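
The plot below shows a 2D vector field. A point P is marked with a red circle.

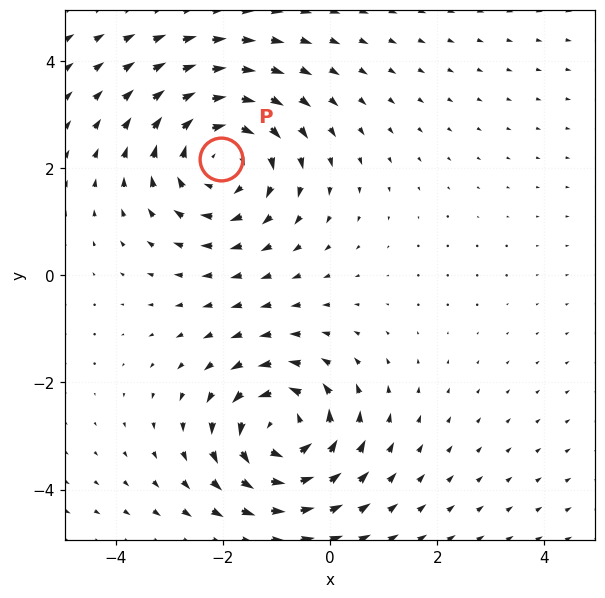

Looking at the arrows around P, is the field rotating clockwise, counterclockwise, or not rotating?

clockwise

Near P at (-2.0, 2.2) the arrows circulate clockwise. The curl (z-component) there is about -3; negative curl means clockwise rotation.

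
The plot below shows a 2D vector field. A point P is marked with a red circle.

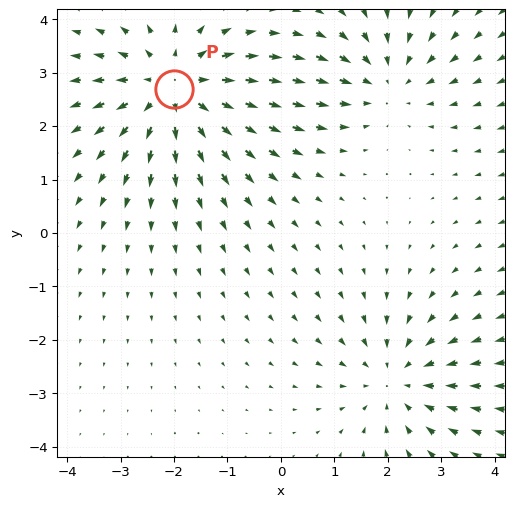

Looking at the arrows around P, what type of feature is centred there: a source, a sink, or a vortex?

At P (-2.0, 2.7) the arrows spread outward. Divergence about +4, curl ≈0 — positive divergence with near-zero curl is a source.

source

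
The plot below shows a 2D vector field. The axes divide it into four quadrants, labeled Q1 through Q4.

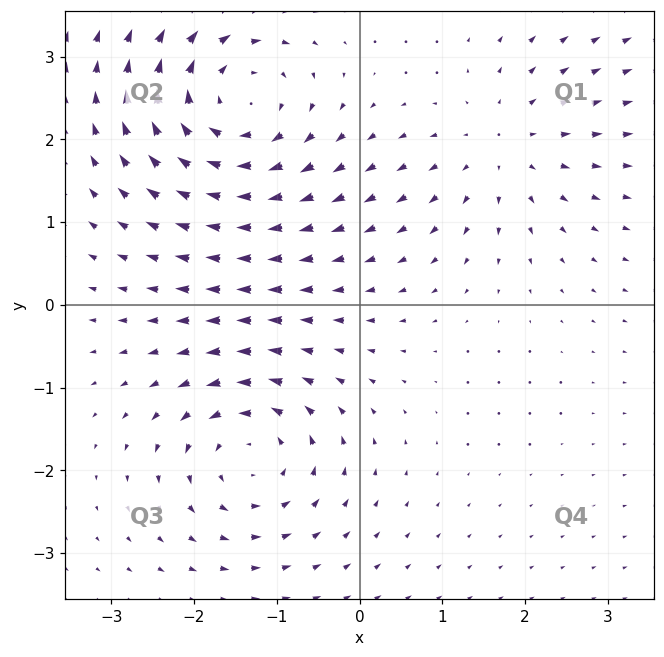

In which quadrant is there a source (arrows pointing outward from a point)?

Q1

The source sits at approximately (1.7, 1.9), which lies in quadrant Q1. The divergence there is about +3, positive as expected for a source.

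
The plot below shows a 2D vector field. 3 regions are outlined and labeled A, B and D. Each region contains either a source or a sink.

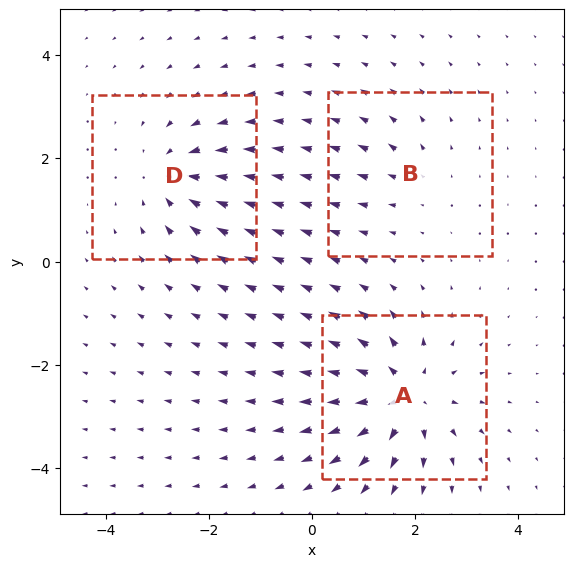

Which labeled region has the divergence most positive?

A

Divergence at each region's feature centre — A: about +5, B: about +2, D: about -4. Region A is most positive.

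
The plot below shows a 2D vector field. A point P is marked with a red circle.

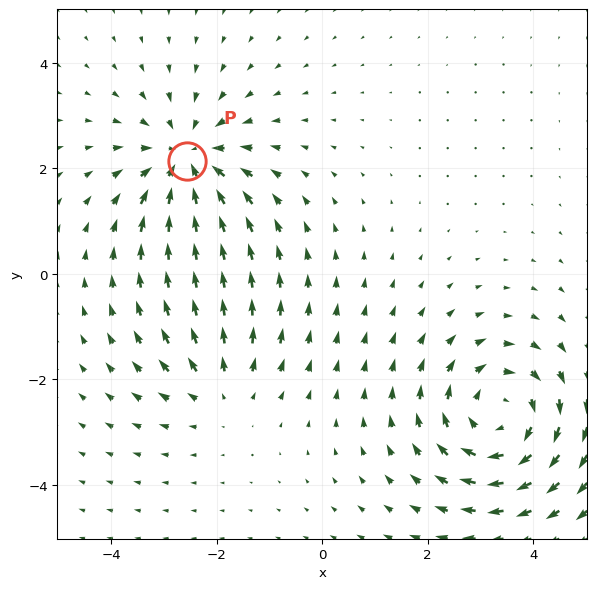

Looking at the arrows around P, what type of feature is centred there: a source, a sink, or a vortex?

At P (-2.6, 2.1) the arrows converge inward. Divergence about -4, curl ≈0 — negative divergence with near-zero curl is a sink.

sink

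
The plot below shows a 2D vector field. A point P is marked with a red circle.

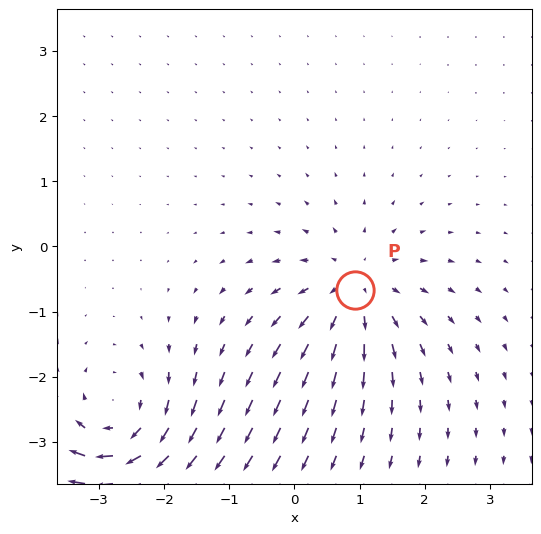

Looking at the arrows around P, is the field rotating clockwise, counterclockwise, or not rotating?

not rotating

Near P at (0.9, -0.7) the arrows show no circulation. The curl there is ≈0.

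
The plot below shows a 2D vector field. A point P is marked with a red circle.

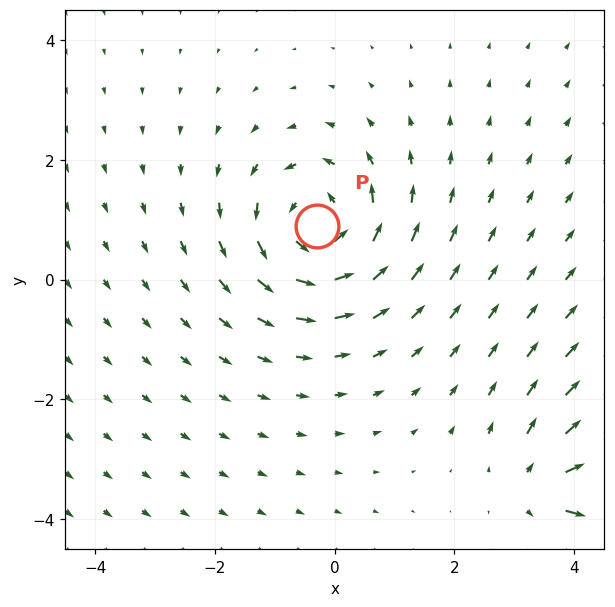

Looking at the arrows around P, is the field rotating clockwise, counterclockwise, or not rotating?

Near P at (-0.3, 0.9) the arrows circulate counterclockwise. The curl (z-component) there is about +5; positive curl means counterclockwise rotation.

counterclockwise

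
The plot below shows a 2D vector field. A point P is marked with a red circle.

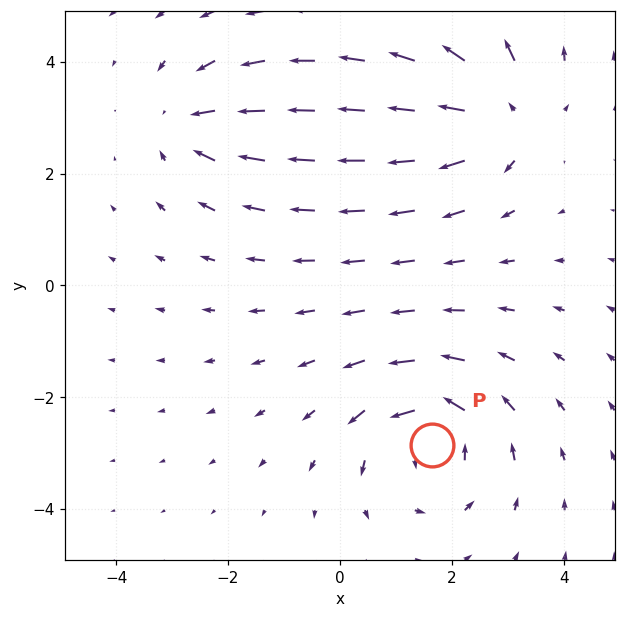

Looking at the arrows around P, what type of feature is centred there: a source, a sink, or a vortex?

vortex

At P (1.7, -2.9) the arrows circulate counterclockwise. Divergence ≈0, curl about +5 — near-zero divergence with nonzero curl is a vortex.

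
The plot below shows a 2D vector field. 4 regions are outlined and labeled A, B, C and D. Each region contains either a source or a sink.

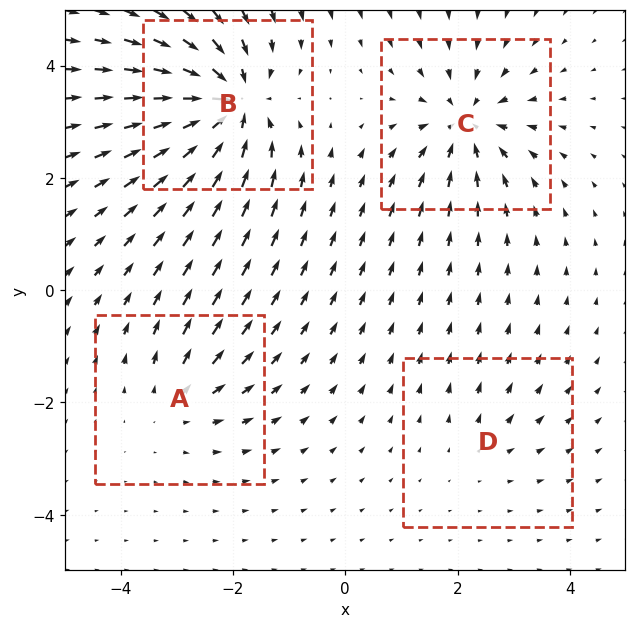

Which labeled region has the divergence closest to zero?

Divergence at each region's feature centre — A: about +4, B: about -8, C: about -6, D: about +2. Region D is closest to zero.

D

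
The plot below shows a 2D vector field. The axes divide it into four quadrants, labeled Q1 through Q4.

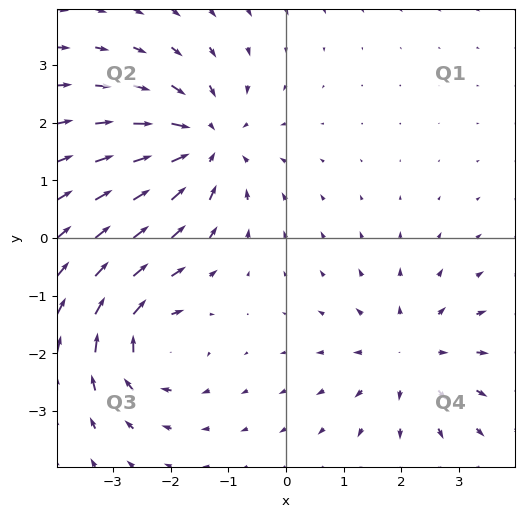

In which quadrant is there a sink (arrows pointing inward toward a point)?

Q2

The sink sits at approximately (-1.4, 1.6), which lies in quadrant Q2. The divergence there is about -5, negative as expected for a sink.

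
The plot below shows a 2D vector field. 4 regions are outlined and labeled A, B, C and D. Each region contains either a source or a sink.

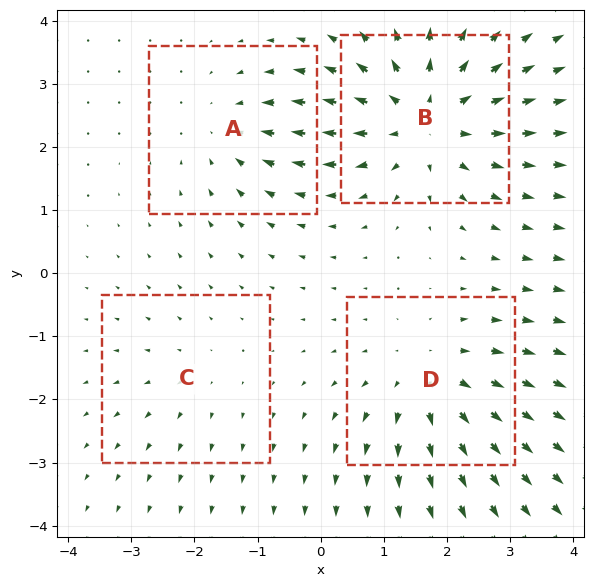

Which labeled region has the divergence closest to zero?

Divergence at each region's feature centre — A: about -3, B: about +6, C: about +2, D: about +4. Region C is closest to zero.

C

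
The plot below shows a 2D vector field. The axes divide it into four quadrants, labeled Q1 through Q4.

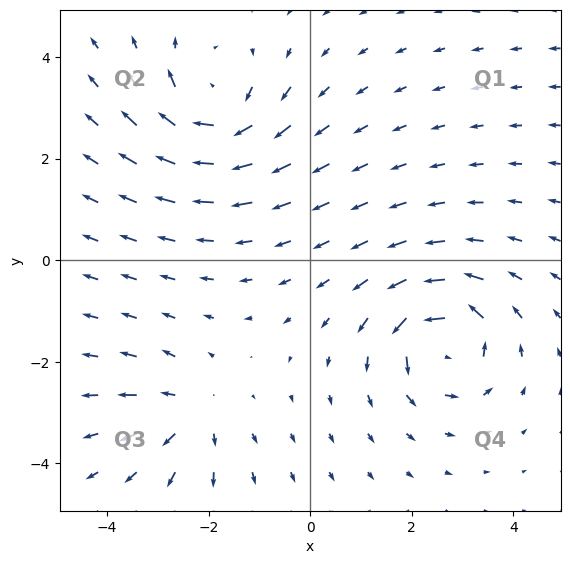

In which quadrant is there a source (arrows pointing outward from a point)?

Q3

The source sits at approximately (-2.3, -3.0), which lies in quadrant Q3. The divergence there is about +4, positive as expected for a source.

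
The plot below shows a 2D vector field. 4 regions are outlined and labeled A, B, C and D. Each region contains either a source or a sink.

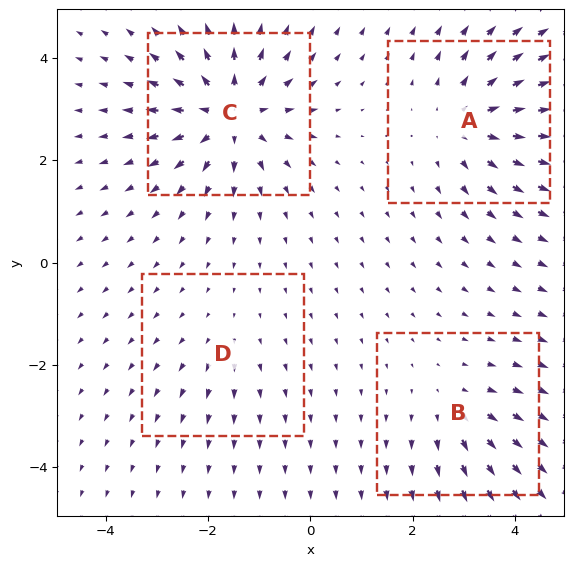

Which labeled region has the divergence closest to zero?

D

Divergence at each region's feature centre — A: about +6, B: about +4, C: about +8, D: about +2. Region D is closest to zero.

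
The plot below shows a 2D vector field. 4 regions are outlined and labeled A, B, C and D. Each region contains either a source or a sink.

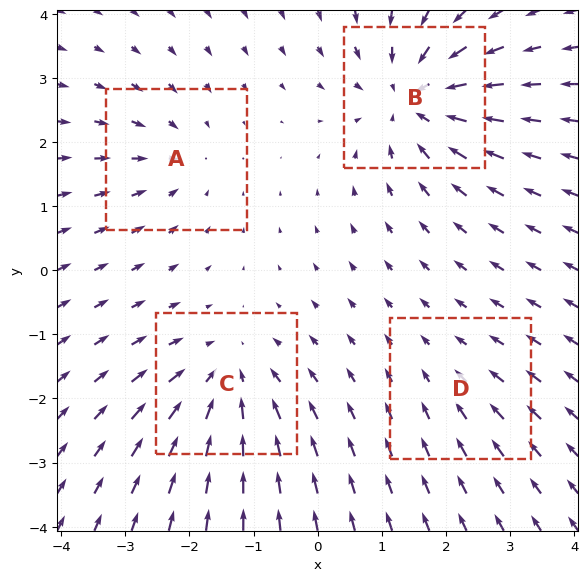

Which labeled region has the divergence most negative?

Divergence at each region's feature centre — A: about -3, B: about -7, C: about -5, D: about -2. Region B is most negative.

B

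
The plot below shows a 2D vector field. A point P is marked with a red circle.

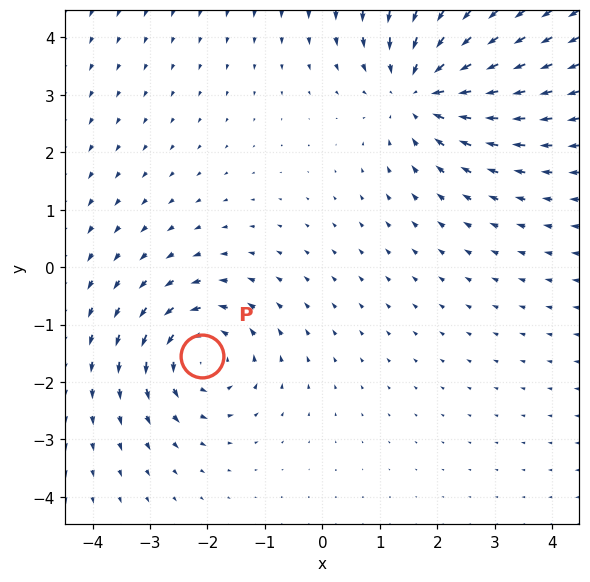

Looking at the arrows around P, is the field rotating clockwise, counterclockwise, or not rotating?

counterclockwise

Near P at (-2.1, -1.5) the arrows circulate counterclockwise. The curl (z-component) there is about +4; positive curl means counterclockwise rotation.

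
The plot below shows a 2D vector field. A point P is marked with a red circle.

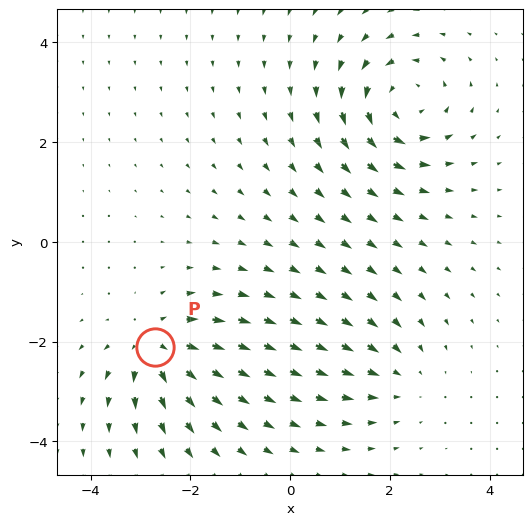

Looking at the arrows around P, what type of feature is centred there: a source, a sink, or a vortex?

source

At P (-2.7, -2.1) the arrows spread outward. Divergence about +5, curl ≈0 — positive divergence with near-zero curl is a source.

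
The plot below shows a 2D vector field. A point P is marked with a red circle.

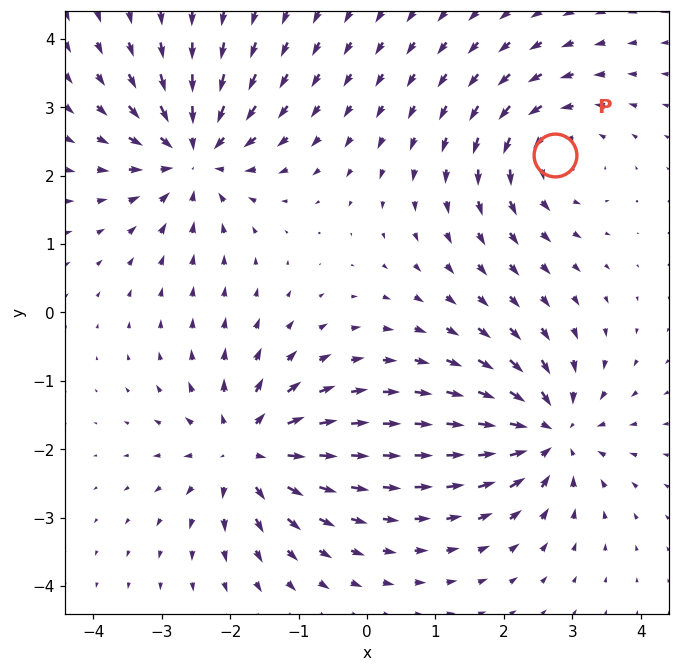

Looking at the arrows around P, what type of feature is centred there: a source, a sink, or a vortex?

vortex

At P (2.7, 2.3) the arrows circulate counterclockwise. Divergence ≈0, curl about +4 — near-zero divergence with nonzero curl is a vortex.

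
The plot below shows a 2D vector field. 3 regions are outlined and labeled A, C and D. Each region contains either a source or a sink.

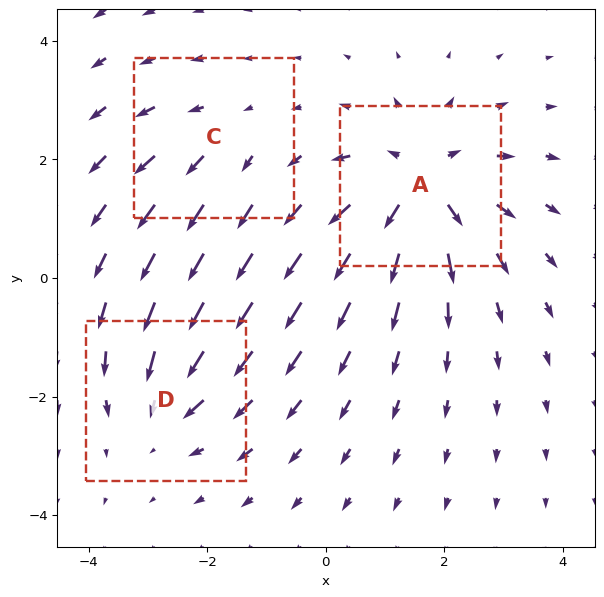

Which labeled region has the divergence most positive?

Divergence at each region's feature centre — A: about +5, C: about +2, D: about -3. Region A is most positive.

A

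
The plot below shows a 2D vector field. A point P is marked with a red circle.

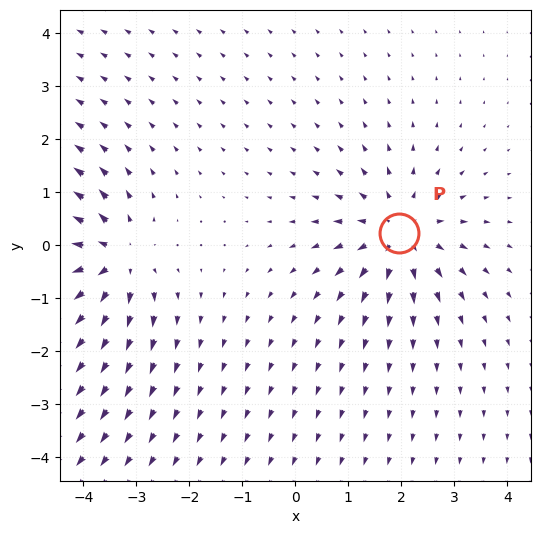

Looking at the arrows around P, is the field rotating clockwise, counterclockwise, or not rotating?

Near P at (2.0, 0.2) the arrows show no circulation. The curl there is ≈0.

not rotating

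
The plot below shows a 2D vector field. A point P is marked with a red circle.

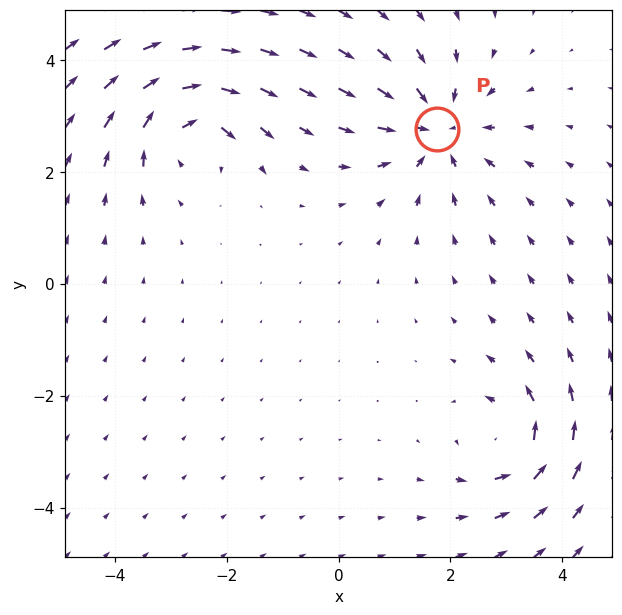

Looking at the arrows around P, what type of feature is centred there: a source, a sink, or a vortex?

At P (1.8, 2.8) the arrows converge inward. Divergence about -4, curl ≈0 — negative divergence with near-zero curl is a sink.

sink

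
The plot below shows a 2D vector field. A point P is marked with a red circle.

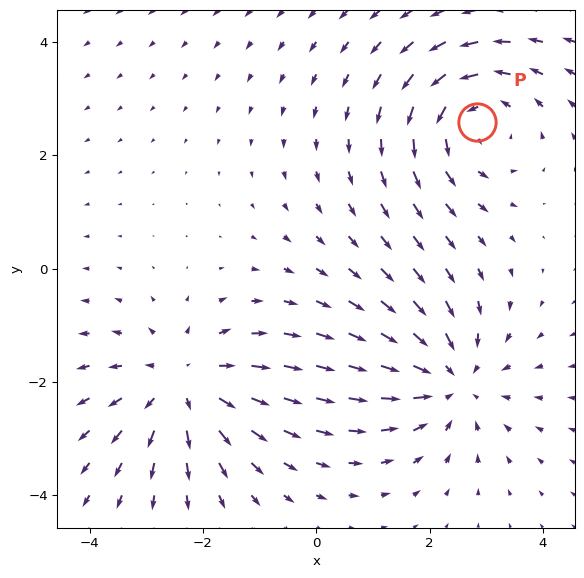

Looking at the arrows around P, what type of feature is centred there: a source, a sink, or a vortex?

At P (2.8, 2.6) the arrows circulate counterclockwise. Divergence ≈0, curl about +4 — near-zero divergence with nonzero curl is a vortex.

vortex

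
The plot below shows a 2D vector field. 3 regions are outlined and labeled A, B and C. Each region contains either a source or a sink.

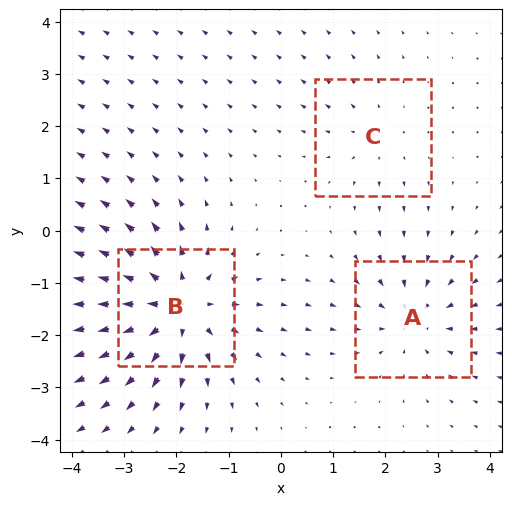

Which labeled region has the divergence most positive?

Divergence at each region's feature centre — A: about -4, B: about +6, C: about +2. Region B is most positive.

B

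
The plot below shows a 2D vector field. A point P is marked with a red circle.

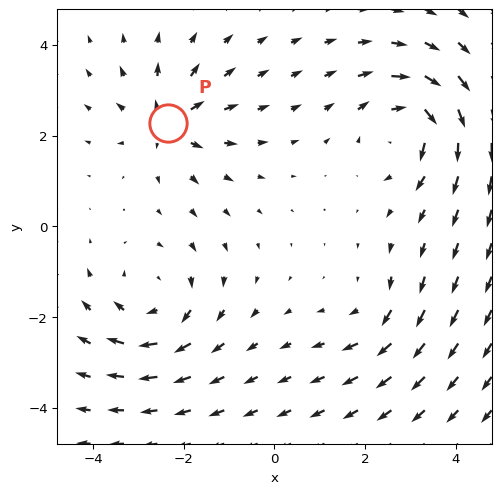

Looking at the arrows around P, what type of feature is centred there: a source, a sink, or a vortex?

source

At P (-2.3, 2.3) the arrows spread outward. Divergence about +5, curl ≈0 — positive divergence with near-zero curl is a source.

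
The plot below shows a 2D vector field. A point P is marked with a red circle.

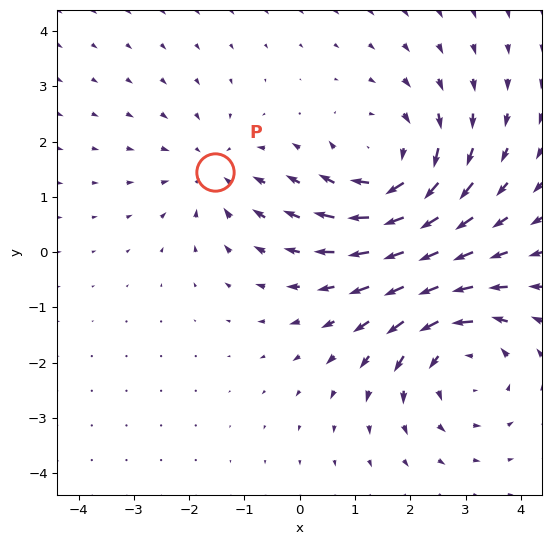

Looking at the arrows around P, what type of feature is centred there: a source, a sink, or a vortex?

sink

At P (-1.5, 1.4) the arrows converge inward. Divergence about -2, curl ≈0 — negative divergence with near-zero curl is a sink.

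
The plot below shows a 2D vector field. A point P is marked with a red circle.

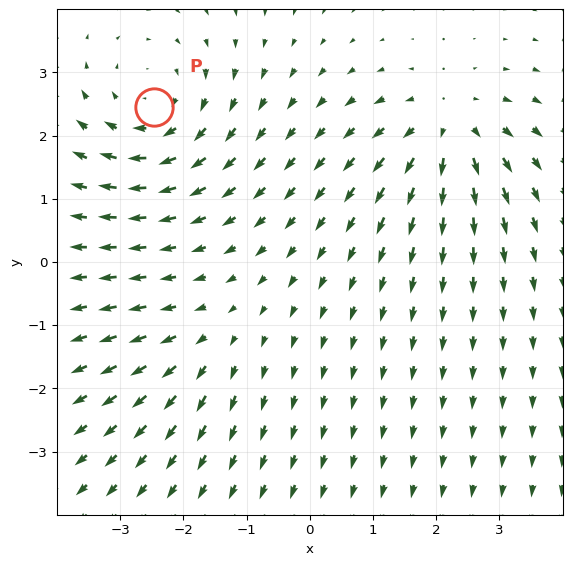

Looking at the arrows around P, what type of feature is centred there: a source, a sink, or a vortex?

At P (-2.5, 2.4) the arrows circulate clockwise. Divergence ≈0, curl about -4 — near-zero divergence with nonzero curl is a vortex.

vortex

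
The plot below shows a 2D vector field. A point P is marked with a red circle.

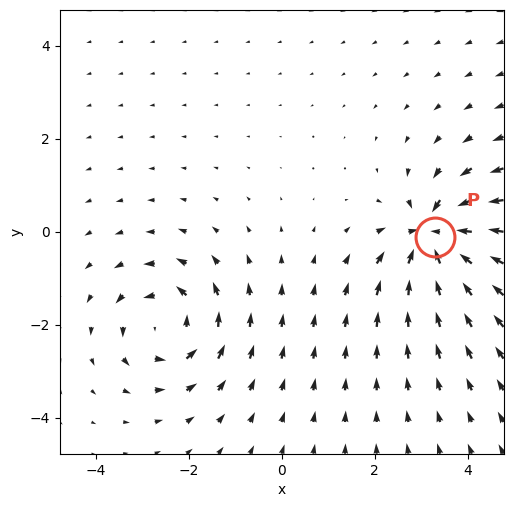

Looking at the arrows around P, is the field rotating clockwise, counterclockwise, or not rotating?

Near P at (3.3, -0.1) the arrows show no circulation. The curl there is ≈0.

not rotating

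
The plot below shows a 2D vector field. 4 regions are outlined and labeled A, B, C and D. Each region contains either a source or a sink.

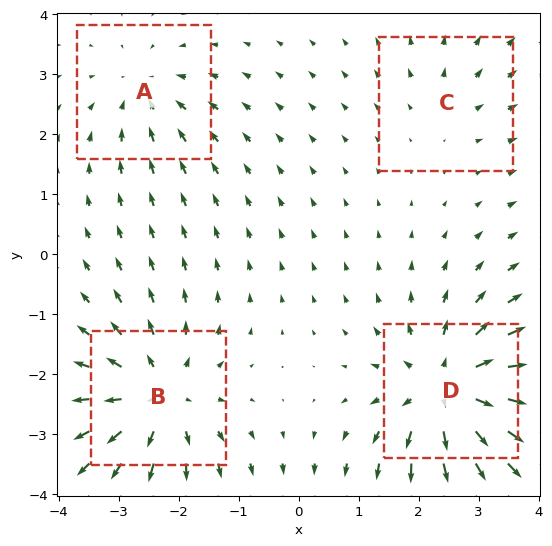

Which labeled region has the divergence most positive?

D

Divergence at each region's feature centre — A: about -4, B: about +6, C: about +2, D: about +7. Region D is most positive.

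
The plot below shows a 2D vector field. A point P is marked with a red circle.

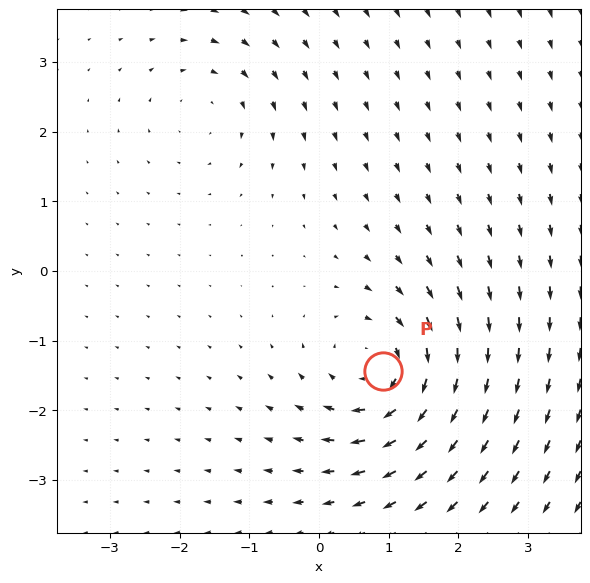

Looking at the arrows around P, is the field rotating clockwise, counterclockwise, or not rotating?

clockwise

Near P at (0.9, -1.4) the arrows circulate clockwise. The curl (z-component) there is about -6; negative curl means clockwise rotation.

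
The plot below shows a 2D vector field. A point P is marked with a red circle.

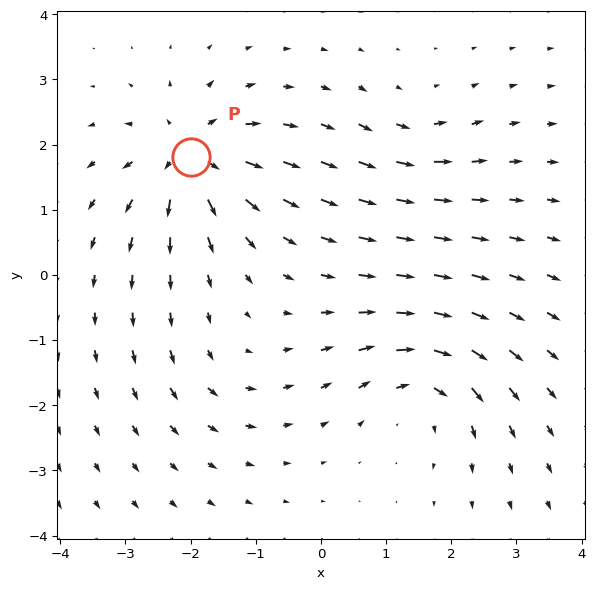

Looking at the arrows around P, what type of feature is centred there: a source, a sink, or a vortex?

At P (-2.0, 1.8) the arrows spread outward. Divergence about +7, curl ≈0 — positive divergence with near-zero curl is a source.

source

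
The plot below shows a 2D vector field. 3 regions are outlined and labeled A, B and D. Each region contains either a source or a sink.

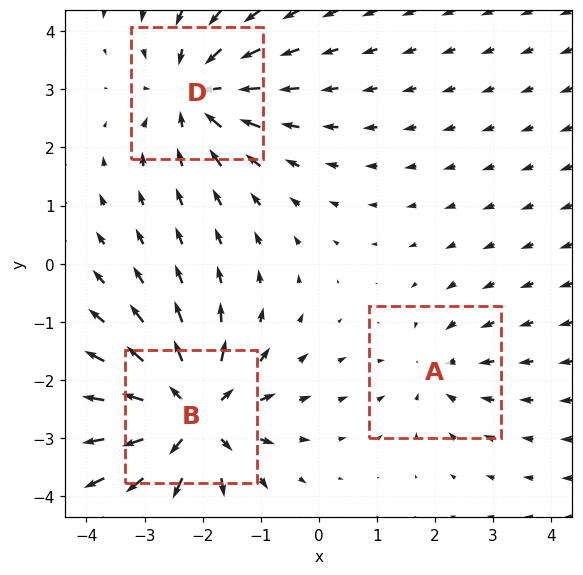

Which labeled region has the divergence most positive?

Divergence at each region's feature centre — A: about -2, B: about +5, D: about -4. Region B is most positive.

B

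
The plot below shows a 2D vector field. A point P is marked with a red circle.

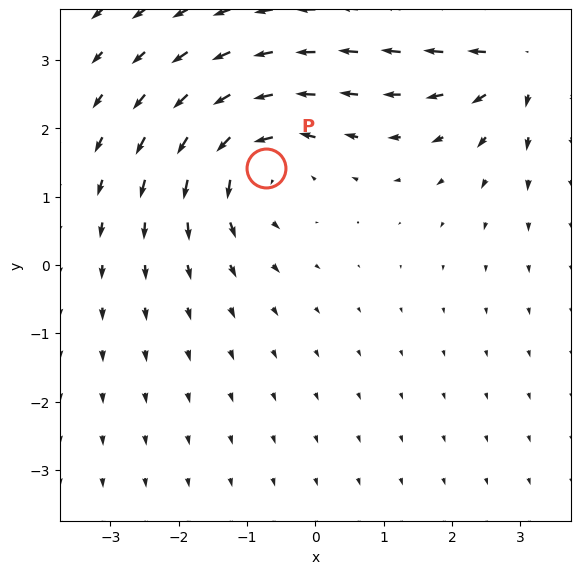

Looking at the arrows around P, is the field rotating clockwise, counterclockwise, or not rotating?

counterclockwise

Near P at (-0.7, 1.4) the arrows circulate counterclockwise. The curl (z-component) there is about +4; positive curl means counterclockwise rotation.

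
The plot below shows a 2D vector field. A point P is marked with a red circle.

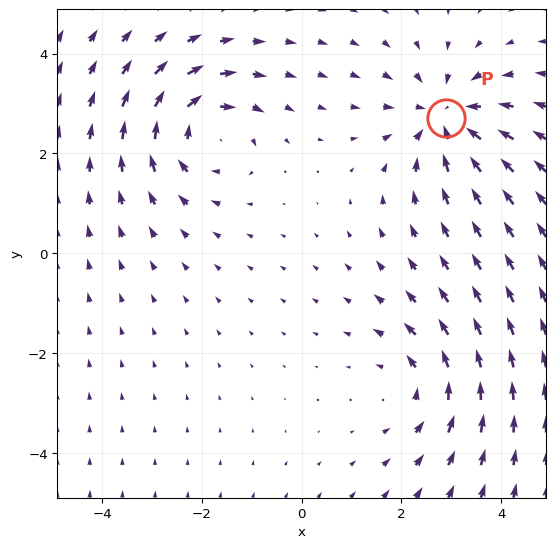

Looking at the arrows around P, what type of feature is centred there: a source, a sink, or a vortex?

sink

At P (2.9, 2.7) the arrows converge inward. Divergence about -4, curl ≈0 — negative divergence with near-zero curl is a sink.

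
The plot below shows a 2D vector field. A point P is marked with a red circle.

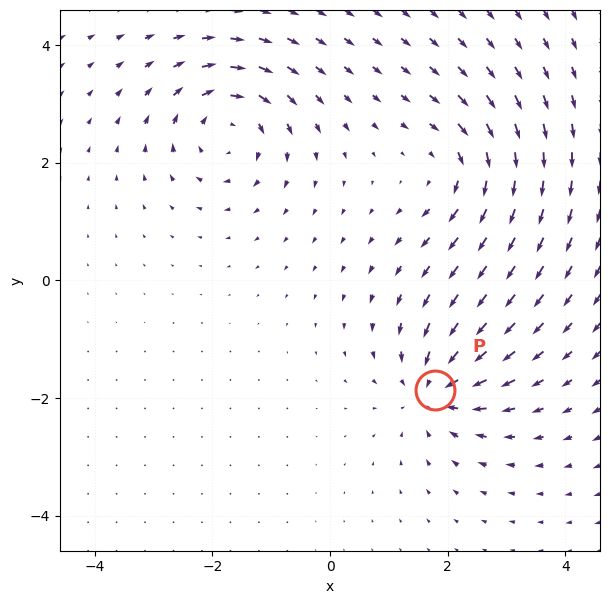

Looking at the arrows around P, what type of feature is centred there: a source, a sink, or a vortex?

At P (1.8, -1.9) the arrows converge inward. Divergence about -6, curl ≈0 — negative divergence with near-zero curl is a sink.

sink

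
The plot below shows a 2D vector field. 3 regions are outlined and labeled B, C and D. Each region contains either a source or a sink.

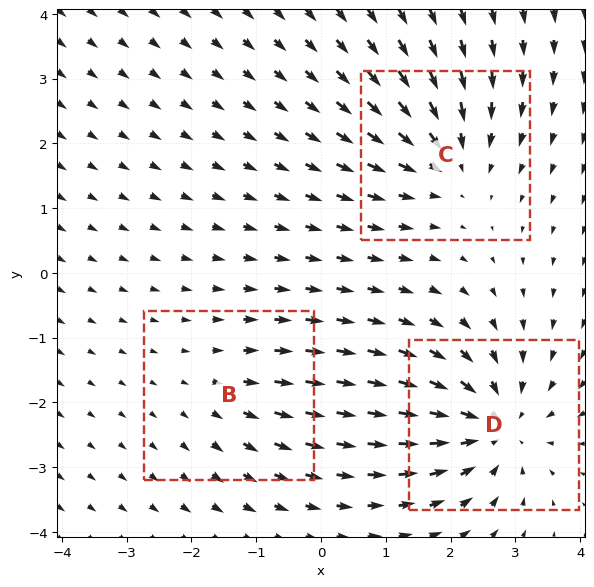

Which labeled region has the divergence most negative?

D

Divergence at each region's feature centre — B: about +2, C: about -3, D: about -5. Region D is most negative.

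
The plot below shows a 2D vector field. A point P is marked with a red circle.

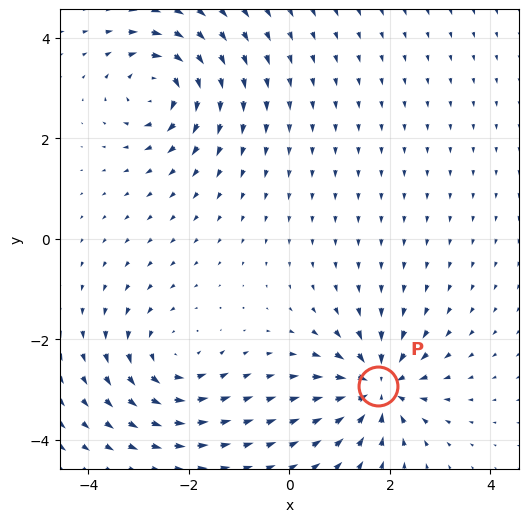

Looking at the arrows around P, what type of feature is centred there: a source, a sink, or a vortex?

At P (1.8, -2.9) the arrows converge inward. Divergence about -7, curl ≈0 — negative divergence with near-zero curl is a sink.

sink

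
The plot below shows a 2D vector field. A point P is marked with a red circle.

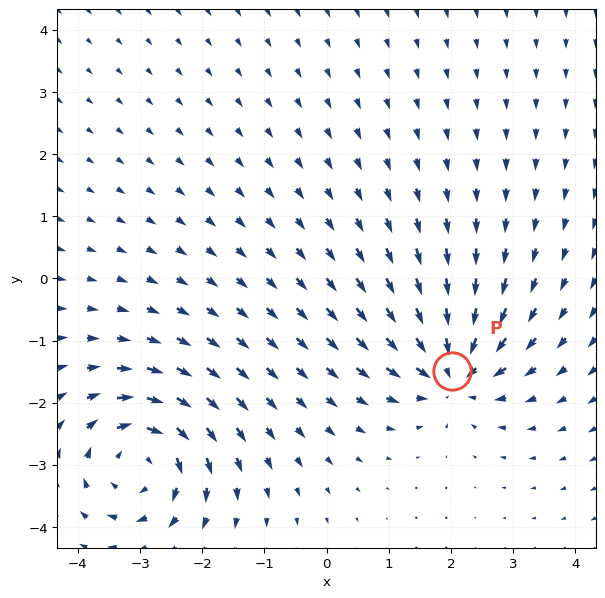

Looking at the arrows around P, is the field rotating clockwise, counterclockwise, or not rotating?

not rotating

Near P at (2.0, -1.5) the arrows show no circulation. The curl there is ≈0.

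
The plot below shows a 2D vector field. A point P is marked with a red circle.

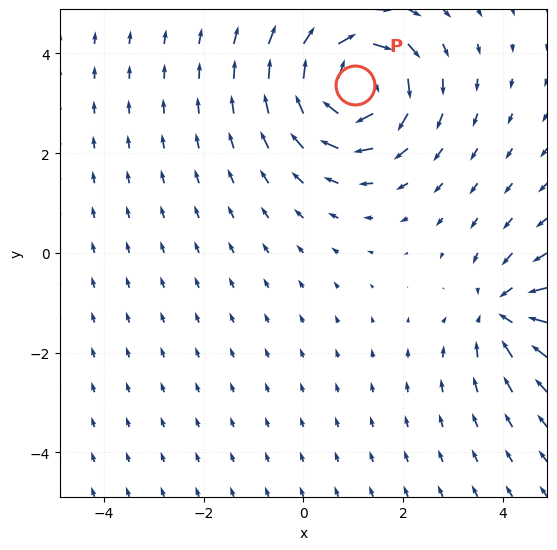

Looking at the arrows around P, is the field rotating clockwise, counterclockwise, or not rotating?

clockwise

Near P at (1.0, 3.4) the arrows circulate clockwise. The curl (z-component) there is about -5; negative curl means clockwise rotation.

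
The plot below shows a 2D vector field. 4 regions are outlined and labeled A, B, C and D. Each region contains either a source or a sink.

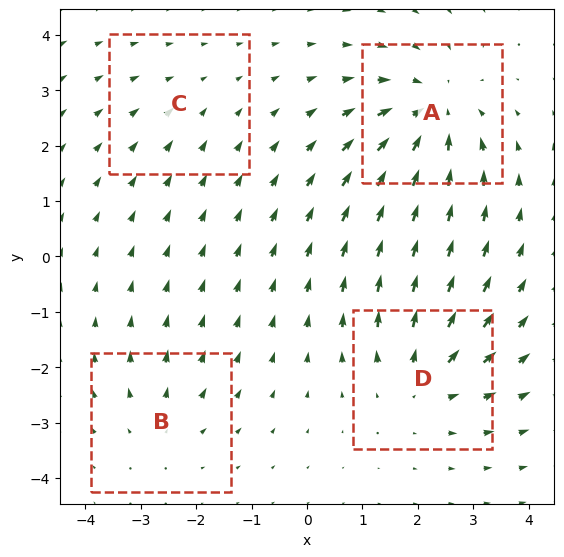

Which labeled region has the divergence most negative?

Divergence at each region's feature centre — A: about -6, B: about +3, C: about -2, D: about +4. Region A is most negative.

A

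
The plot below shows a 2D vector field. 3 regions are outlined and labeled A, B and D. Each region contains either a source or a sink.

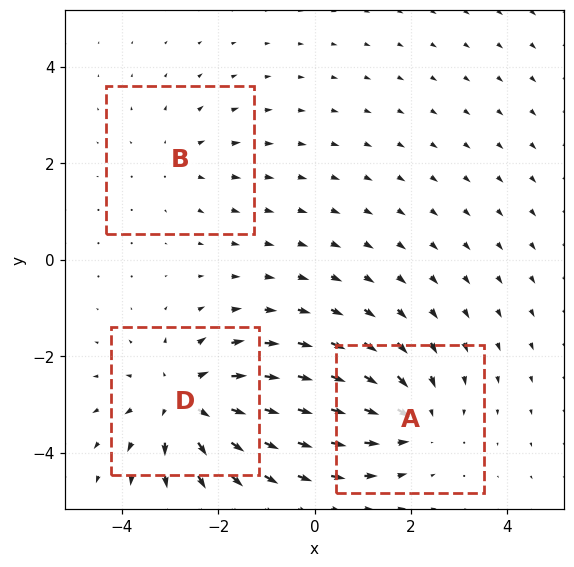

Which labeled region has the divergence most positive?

Divergence at each region's feature centre — A: about -3, B: about +2, D: about +4. Region D is most positive.

D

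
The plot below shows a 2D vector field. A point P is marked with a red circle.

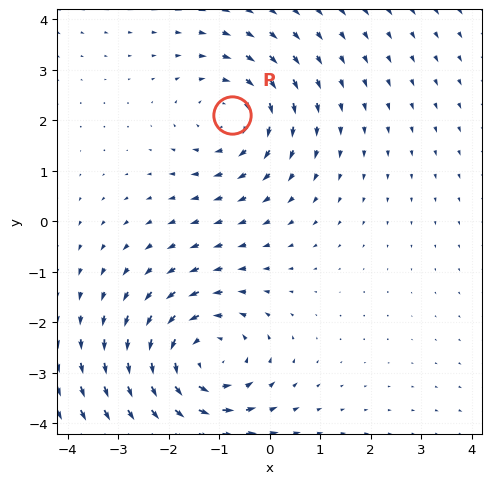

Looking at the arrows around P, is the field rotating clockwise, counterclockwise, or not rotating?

clockwise

Near P at (-0.7, 2.1) the arrows circulate clockwise. The curl (z-component) there is about -3; negative curl means clockwise rotation.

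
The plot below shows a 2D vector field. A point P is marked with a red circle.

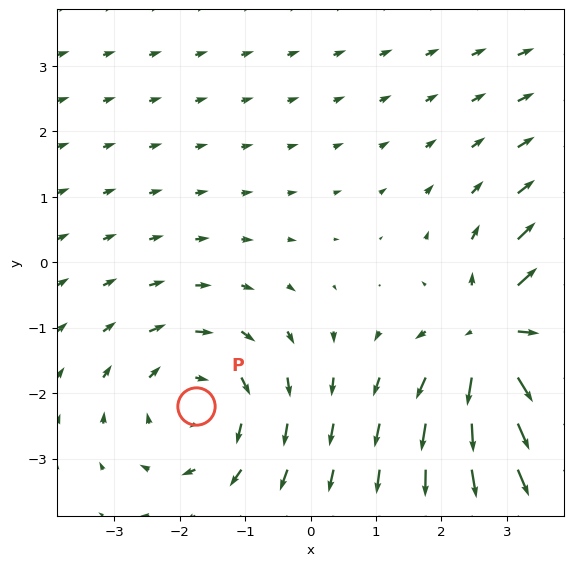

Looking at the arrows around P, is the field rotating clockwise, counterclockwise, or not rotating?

clockwise

Near P at (-1.7, -2.2) the arrows circulate clockwise. The curl (z-component) there is about -3; negative curl means clockwise rotation.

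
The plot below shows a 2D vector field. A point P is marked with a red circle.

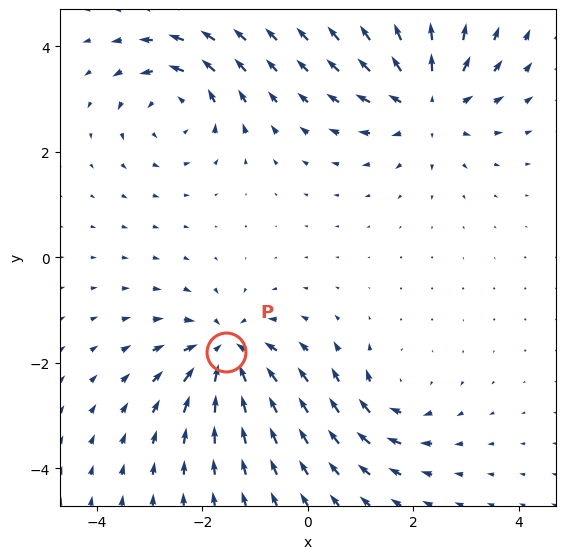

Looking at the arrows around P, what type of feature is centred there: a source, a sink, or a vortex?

sink

At P (-1.6, -1.8) the arrows converge inward. Divergence about -6, curl ≈0 — negative divergence with near-zero curl is a sink.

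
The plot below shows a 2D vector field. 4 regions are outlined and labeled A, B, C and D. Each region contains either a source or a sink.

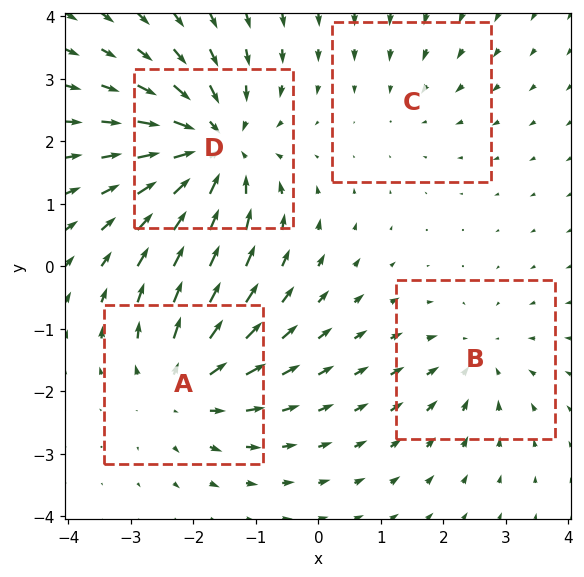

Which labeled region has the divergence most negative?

Divergence at each region's feature centre — A: about +5, B: about -3, C: about -2, D: about -6. Region D is most negative.

D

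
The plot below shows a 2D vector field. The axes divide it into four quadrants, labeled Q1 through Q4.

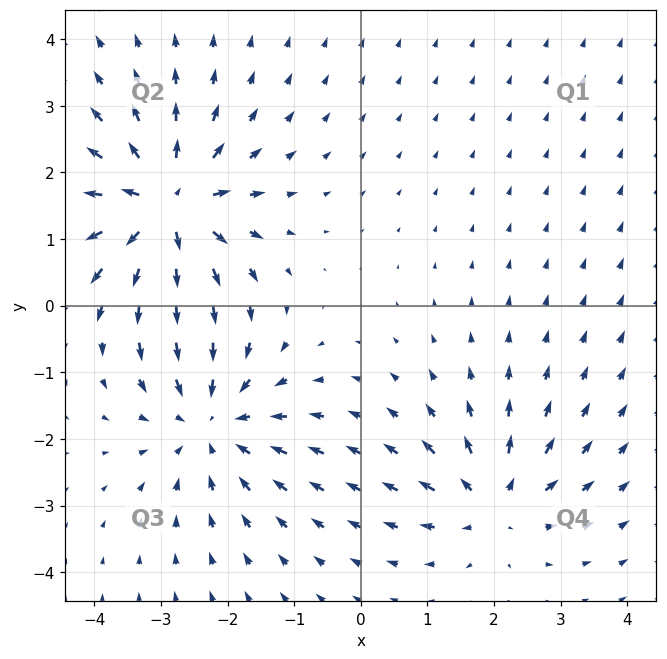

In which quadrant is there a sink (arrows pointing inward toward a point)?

The sink sits at approximately (-2.2, -1.7), which lies in quadrant Q3. The divergence there is about -4, negative as expected for a sink.

Q3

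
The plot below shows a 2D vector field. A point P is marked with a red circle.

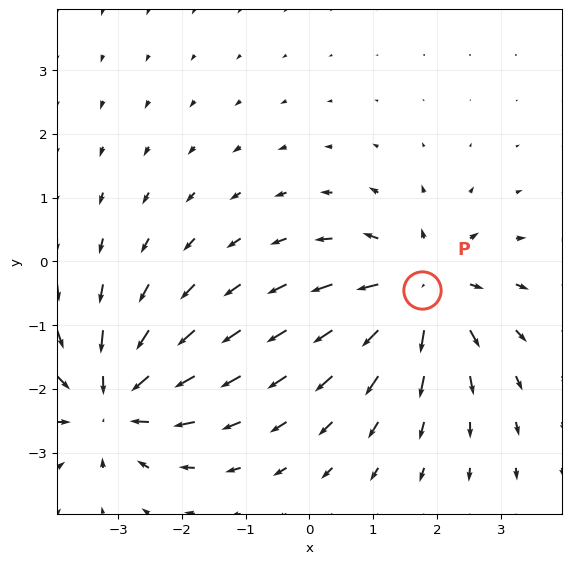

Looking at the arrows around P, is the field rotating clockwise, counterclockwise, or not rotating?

not rotating

Near P at (1.8, -0.4) the arrows show no circulation. The curl there is ≈0.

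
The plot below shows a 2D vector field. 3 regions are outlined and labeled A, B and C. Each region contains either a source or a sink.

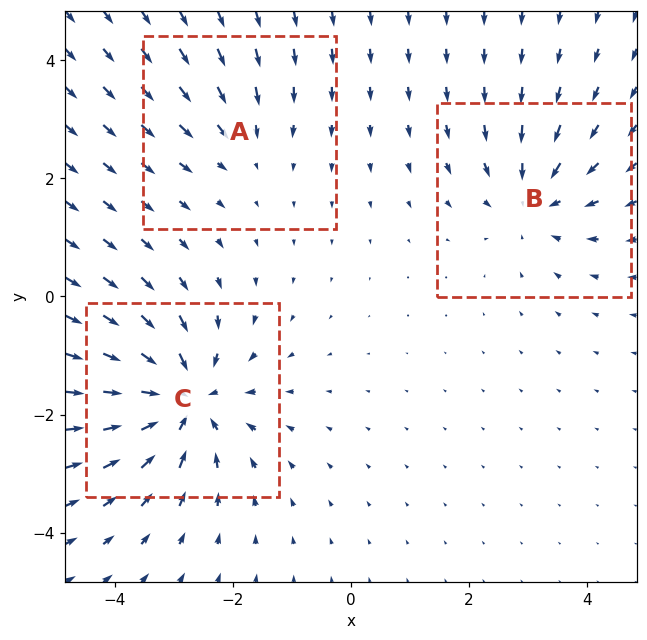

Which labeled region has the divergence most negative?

Divergence at each region's feature centre — A: about -2, B: about -3, C: about -5. Region C is most negative.

C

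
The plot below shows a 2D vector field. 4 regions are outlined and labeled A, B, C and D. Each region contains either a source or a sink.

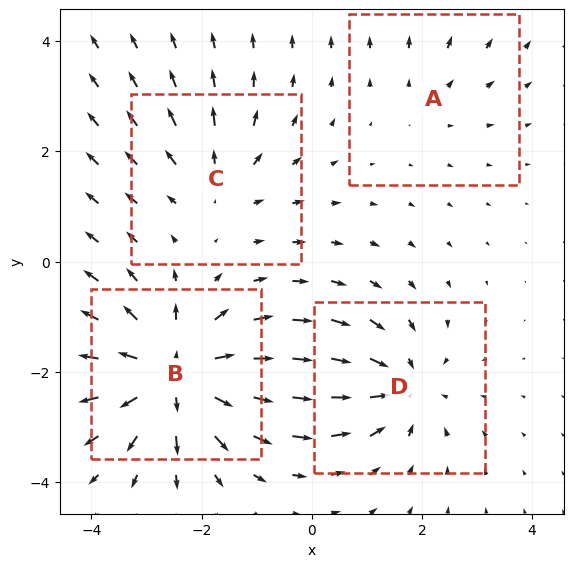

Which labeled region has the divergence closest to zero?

Divergence at each region's feature centre — A: about +2, B: about +6, C: about +3, D: about -4. Region A is closest to zero.

A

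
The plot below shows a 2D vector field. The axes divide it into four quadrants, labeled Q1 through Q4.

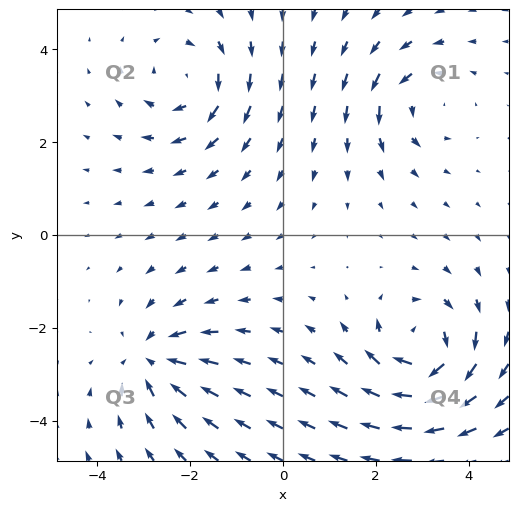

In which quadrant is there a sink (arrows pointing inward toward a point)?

Q3

The sink sits at approximately (-2.8, -2.7), which lies in quadrant Q3. The divergence there is about -4, negative as expected for a sink.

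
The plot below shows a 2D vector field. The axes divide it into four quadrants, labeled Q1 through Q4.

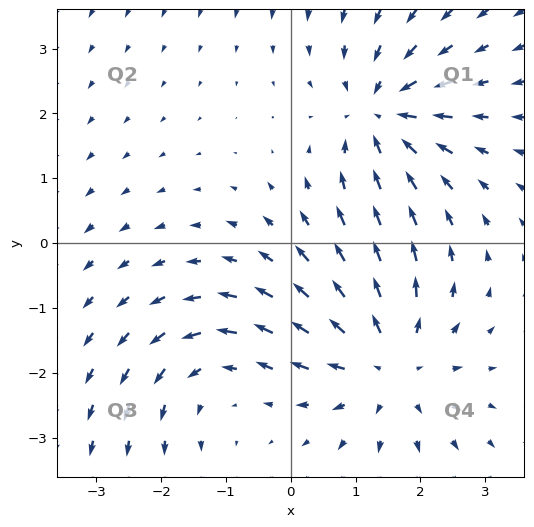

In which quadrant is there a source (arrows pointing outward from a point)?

Q4

The source sits at approximately (1.5, -1.9), which lies in quadrant Q4. The divergence there is about +4, positive as expected for a source.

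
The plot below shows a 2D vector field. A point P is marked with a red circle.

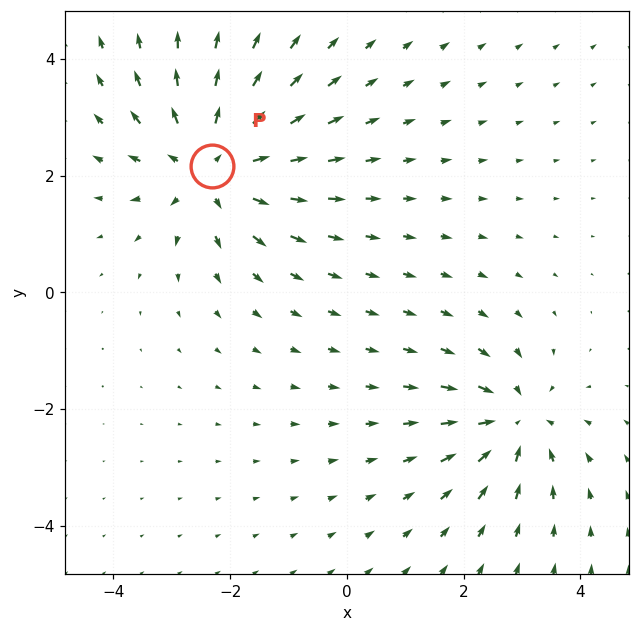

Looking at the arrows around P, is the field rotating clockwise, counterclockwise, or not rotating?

not rotating

Near P at (-2.3, 2.2) the arrows show no circulation. The curl there is ≈0.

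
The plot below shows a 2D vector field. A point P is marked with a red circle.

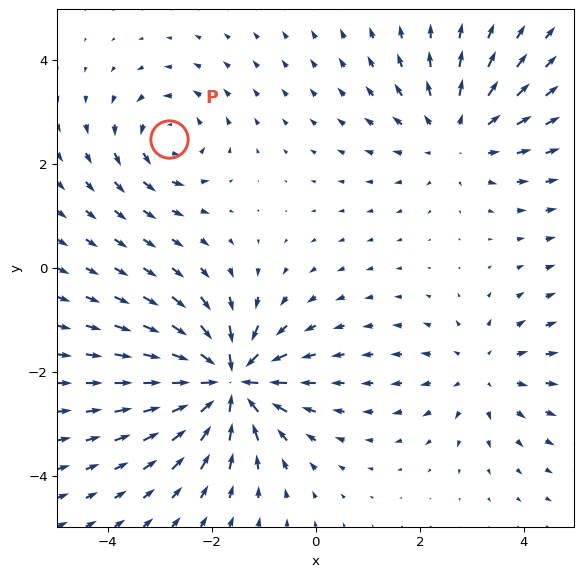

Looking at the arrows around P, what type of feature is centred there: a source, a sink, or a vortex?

vortex

At P (-2.8, 2.5) the arrows circulate counterclockwise. Divergence ≈0, curl about +4 — near-zero divergence with nonzero curl is a vortex.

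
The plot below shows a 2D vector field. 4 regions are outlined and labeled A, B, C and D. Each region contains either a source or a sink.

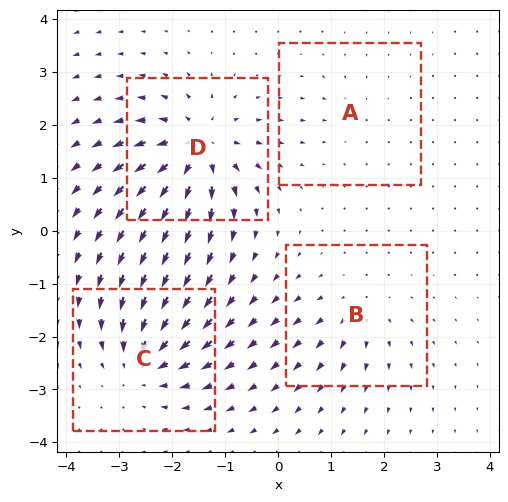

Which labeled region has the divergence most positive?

Divergence at each region's feature centre — A: about -2, B: about +4, C: about -7, D: about +8. Region D is most positive.

D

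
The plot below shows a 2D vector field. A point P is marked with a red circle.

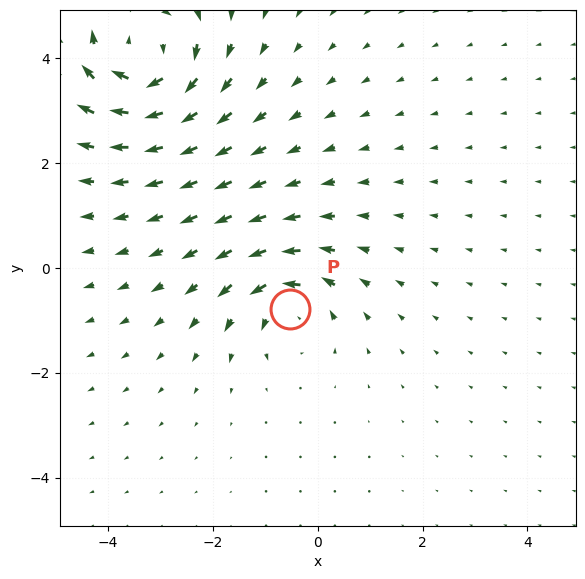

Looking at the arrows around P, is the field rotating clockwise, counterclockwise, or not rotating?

Near P at (-0.5, -0.8) the arrows circulate counterclockwise. The curl (z-component) there is about +5; positive curl means counterclockwise rotation.

counterclockwise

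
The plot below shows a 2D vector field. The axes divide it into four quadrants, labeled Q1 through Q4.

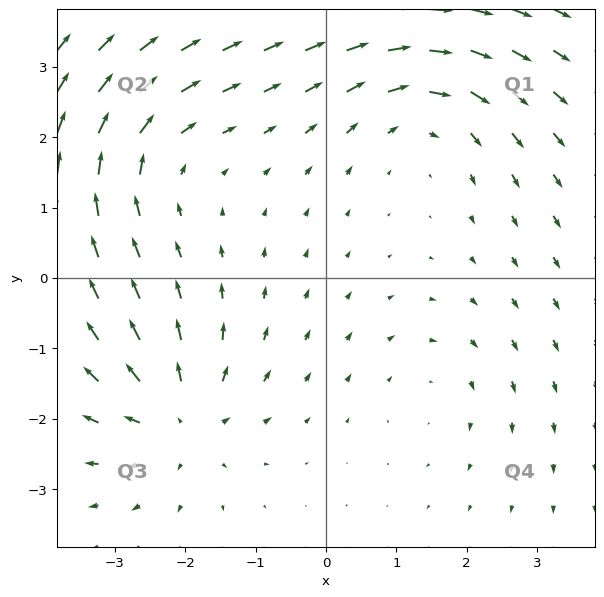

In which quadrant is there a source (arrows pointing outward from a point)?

The source sits at approximately (-2.1, -2.0), which lies in quadrant Q3. The divergence there is about +5, positive as expected for a source.

Q3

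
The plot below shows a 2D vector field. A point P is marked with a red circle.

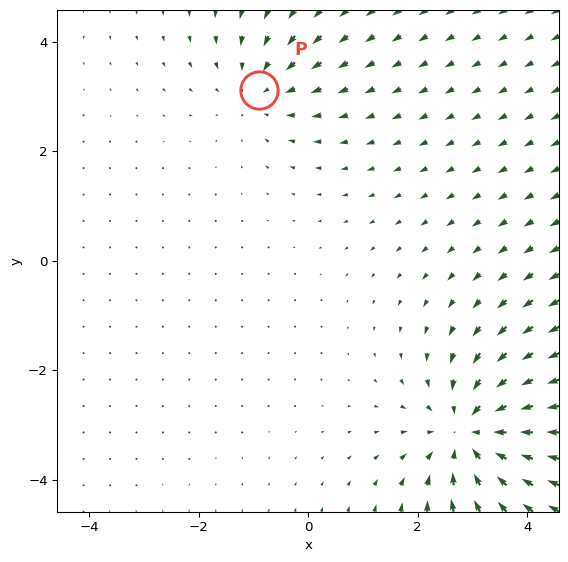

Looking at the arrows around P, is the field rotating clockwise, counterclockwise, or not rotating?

Near P at (-0.9, 3.1) the arrows show no circulation. The curl there is ≈0.

not rotating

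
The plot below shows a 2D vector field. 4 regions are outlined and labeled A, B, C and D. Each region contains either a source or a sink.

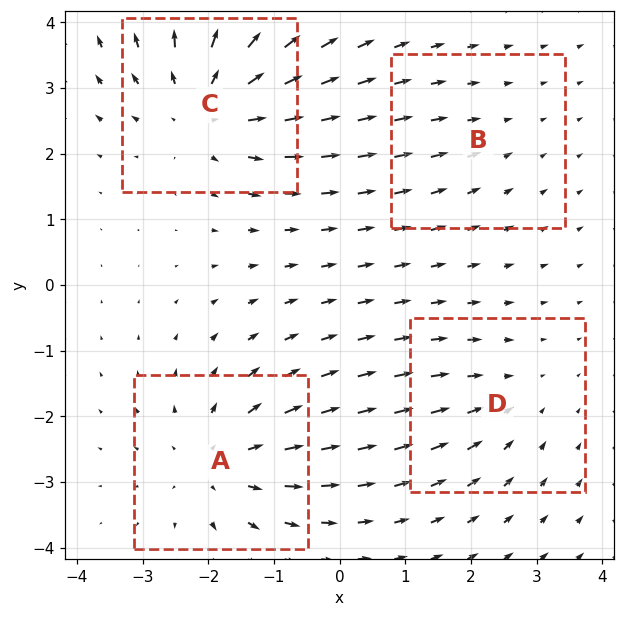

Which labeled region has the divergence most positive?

Divergence at each region's feature centre — A: about +5, B: about -2, C: about +6, D: about -3. Region C is most positive.

C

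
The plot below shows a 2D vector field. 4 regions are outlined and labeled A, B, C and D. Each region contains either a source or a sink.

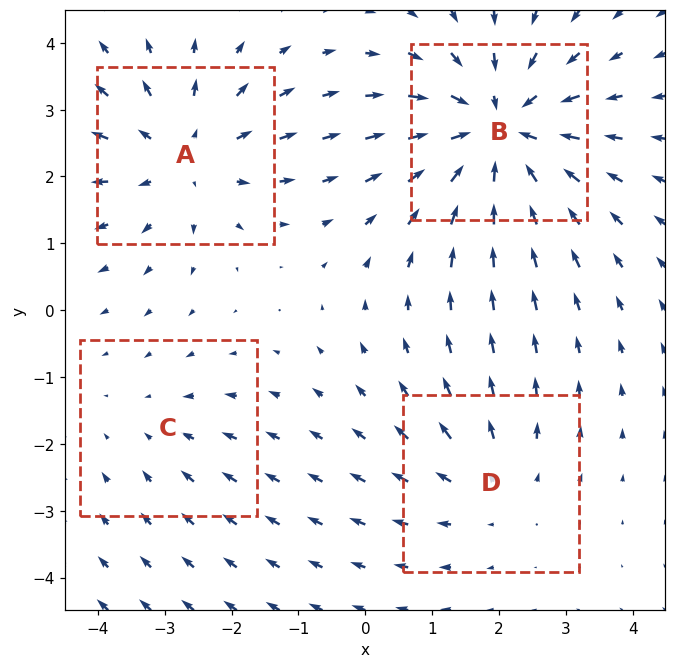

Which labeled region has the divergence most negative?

B

Divergence at each region's feature centre — A: about +4, B: about -6, C: about -2, D: about +3. Region B is most negative.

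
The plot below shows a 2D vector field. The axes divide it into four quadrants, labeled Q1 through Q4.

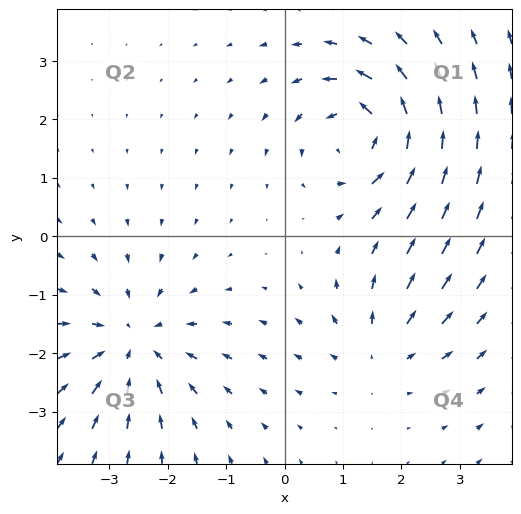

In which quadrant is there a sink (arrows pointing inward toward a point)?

Q3

The sink sits at approximately (-2.6, -1.8), which lies in quadrant Q3. The divergence there is about -4, negative as expected for a sink.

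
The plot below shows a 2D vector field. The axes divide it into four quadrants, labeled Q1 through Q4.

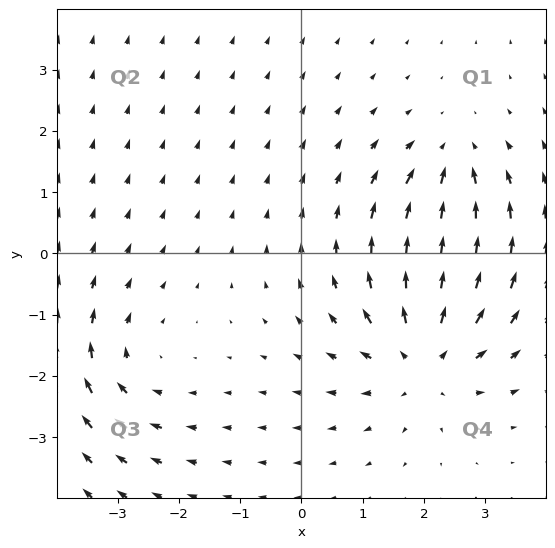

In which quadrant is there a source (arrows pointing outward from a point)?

The source sits at approximately (2.0, -1.7), which lies in quadrant Q4. The divergence there is about +4, positive as expected for a source.

Q4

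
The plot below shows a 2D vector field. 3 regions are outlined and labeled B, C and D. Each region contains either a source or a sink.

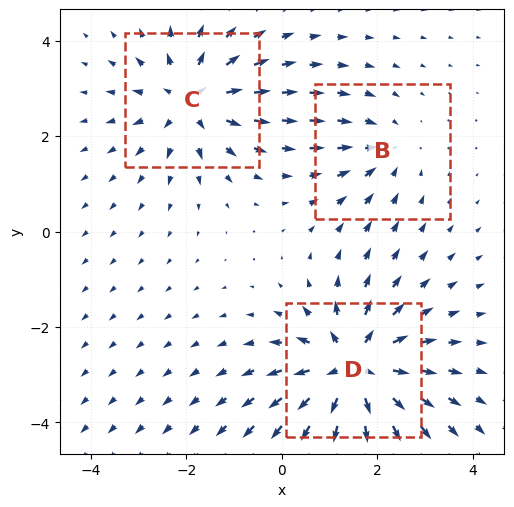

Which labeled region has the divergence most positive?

D

Divergence at each region's feature centre — B: about -2, C: about +4, D: about +5. Region D is most positive.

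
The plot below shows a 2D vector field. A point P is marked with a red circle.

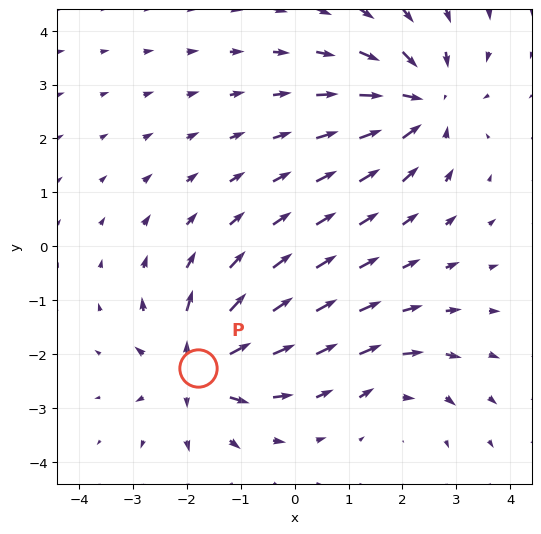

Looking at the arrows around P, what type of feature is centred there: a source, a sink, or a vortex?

source

At P (-1.8, -2.3) the arrows spread outward. Divergence about +5, curl ≈0 — positive divergence with near-zero curl is a source.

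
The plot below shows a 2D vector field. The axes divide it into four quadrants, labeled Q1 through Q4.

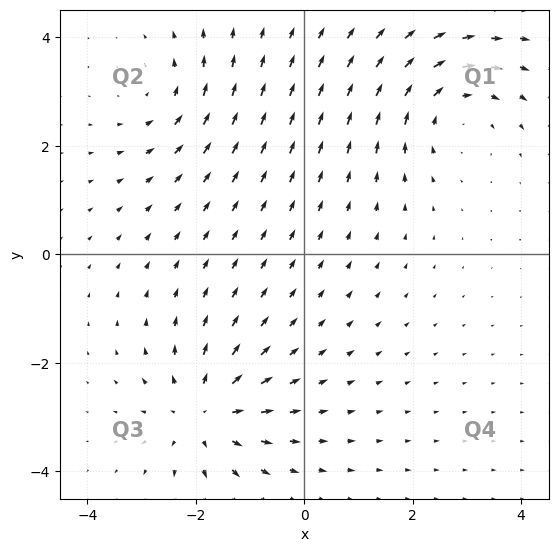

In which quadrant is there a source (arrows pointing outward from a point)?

The source sits at approximately (-1.8, -2.9), which lies in quadrant Q3. The divergence there is about +5, positive as expected for a source.

Q3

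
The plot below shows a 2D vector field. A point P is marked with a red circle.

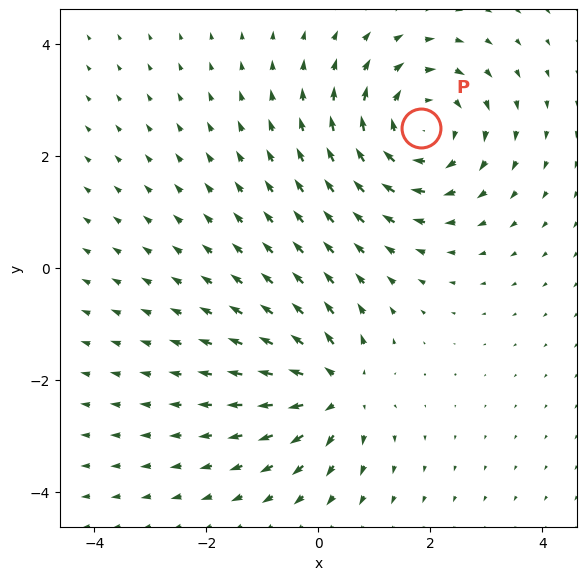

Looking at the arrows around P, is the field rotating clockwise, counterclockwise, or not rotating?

Near P at (1.8, 2.5) the arrows circulate clockwise. The curl (z-component) there is about -4; negative curl means clockwise rotation.

clockwise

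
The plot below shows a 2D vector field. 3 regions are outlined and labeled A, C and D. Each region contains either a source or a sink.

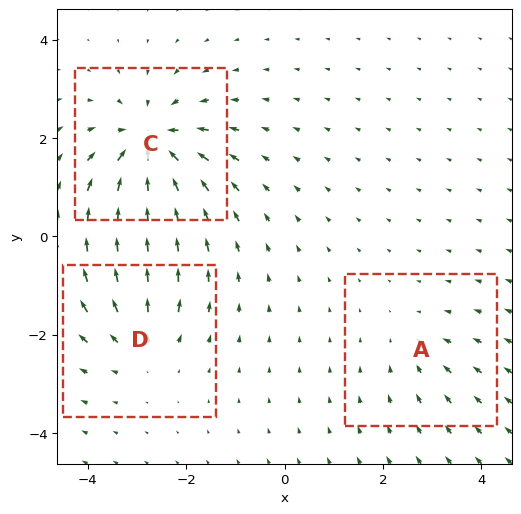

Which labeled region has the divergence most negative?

C

Divergence at each region's feature centre — A: about -2, C: about -6, D: about +3. Region C is most negative.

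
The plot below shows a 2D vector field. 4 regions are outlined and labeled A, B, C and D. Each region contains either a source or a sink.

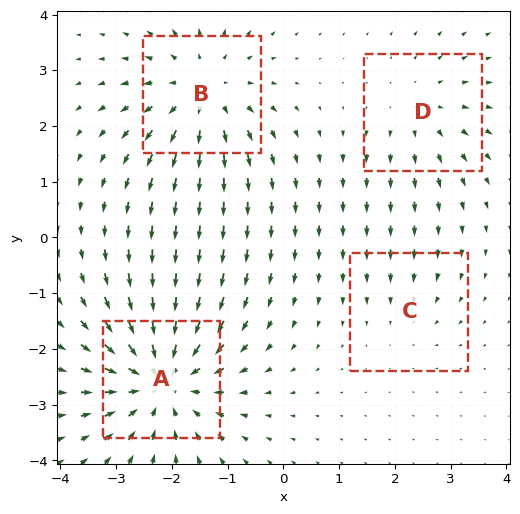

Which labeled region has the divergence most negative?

Divergence at each region's feature centre — A: about -6, B: about +5, C: about -2, D: about +3. Region A is most negative.

A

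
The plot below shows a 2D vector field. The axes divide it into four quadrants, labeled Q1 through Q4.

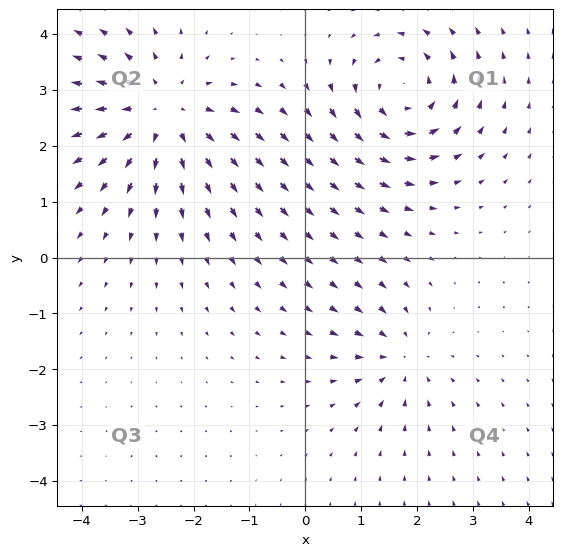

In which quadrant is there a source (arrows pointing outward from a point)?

The source sits at approximately (-2.5, 2.6), which lies in quadrant Q2. The divergence there is about +4, positive as expected for a source.

Q2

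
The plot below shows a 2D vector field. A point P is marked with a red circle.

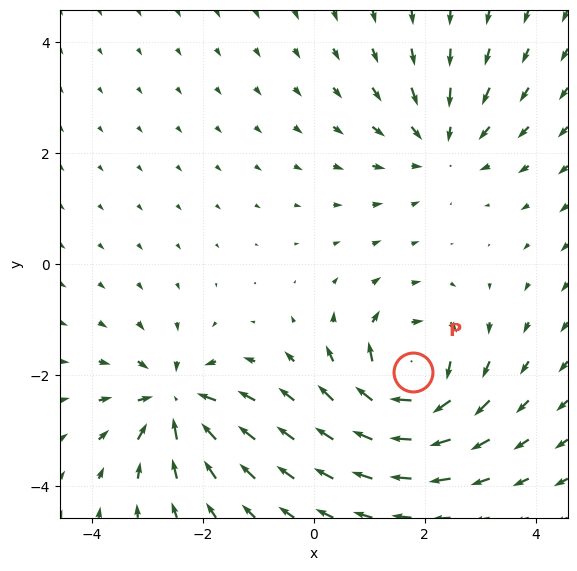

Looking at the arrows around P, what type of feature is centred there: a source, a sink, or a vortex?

vortex

At P (1.8, -1.9) the arrows circulate clockwise. Divergence ≈0, curl about -7 — near-zero divergence with nonzero curl is a vortex.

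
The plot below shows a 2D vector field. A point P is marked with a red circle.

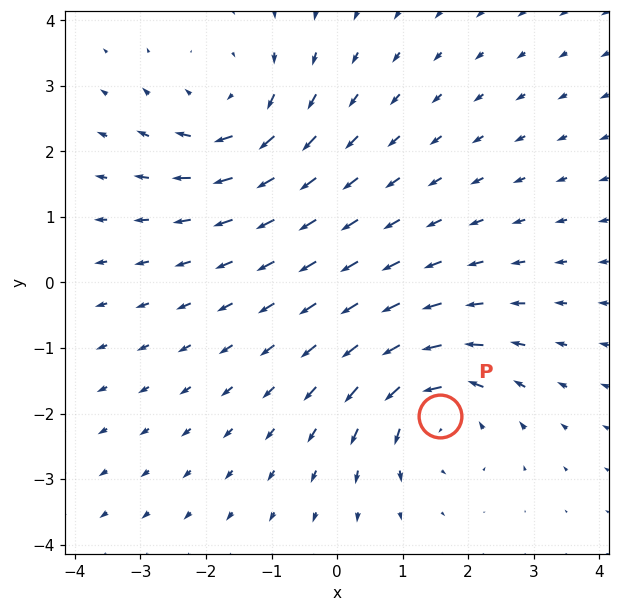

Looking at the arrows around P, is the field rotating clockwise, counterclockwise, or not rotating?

counterclockwise

Near P at (1.6, -2.0) the arrows circulate counterclockwise. The curl (z-component) there is about +6; positive curl means counterclockwise rotation.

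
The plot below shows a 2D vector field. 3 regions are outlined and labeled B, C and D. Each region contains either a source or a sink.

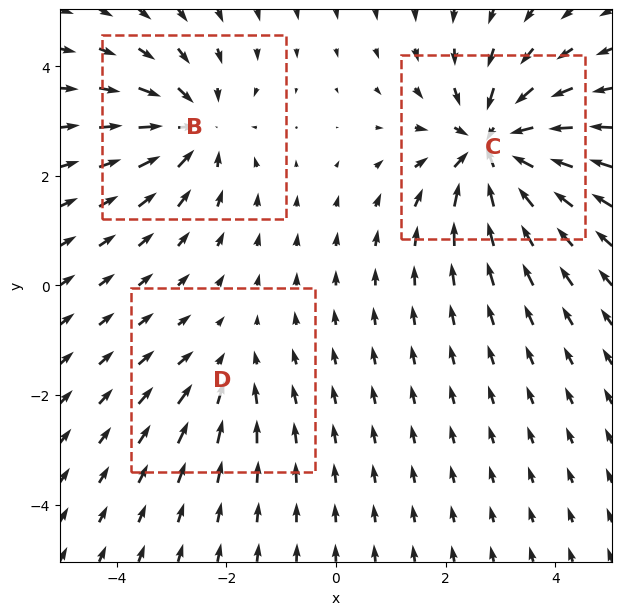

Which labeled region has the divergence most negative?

Divergence at each region's feature centre — B: about -3, C: about -5, D: about -2. Region C is most negative.

C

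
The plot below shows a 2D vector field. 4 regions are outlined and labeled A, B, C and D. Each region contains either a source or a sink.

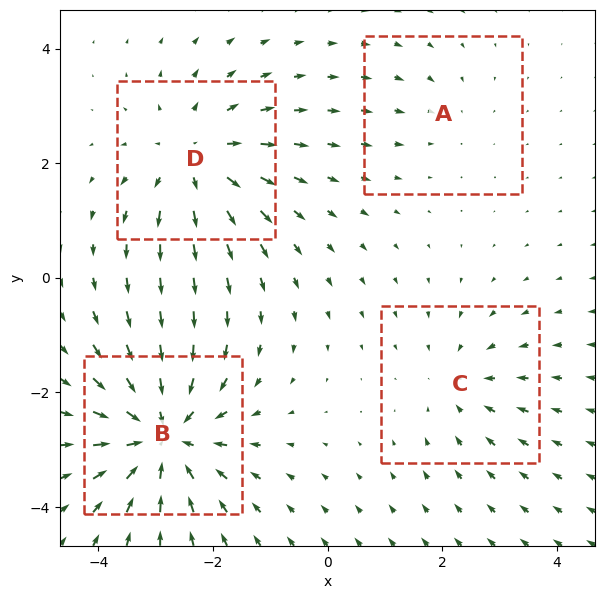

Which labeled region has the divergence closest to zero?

A

Divergence at each region's feature centre — A: about -2, B: about -6, C: about -3, D: about +5. Region A is closest to zero.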